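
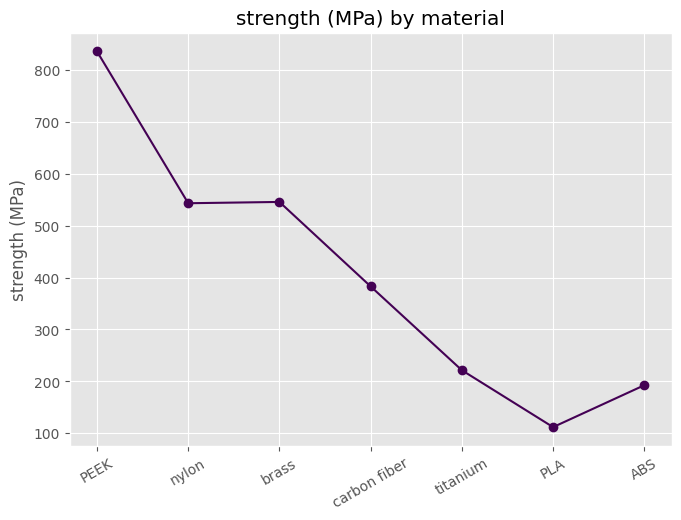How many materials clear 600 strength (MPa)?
1

Above 600: PEEK.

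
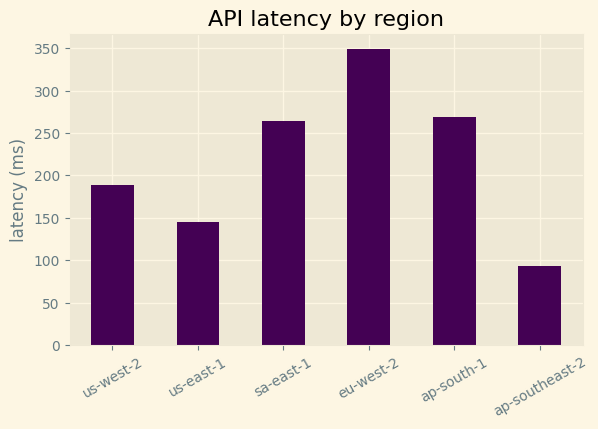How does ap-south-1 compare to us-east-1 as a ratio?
ap-south-1 ≈ 250, us-east-1 ≈ 150; 250/150 ≈ 1.67.

≈ 1.67×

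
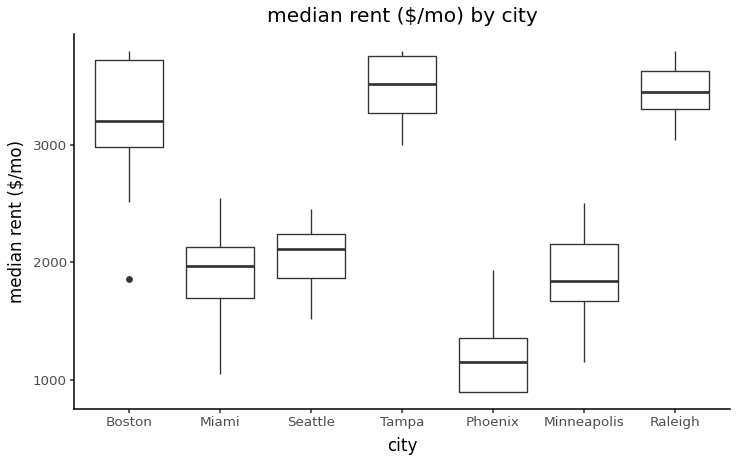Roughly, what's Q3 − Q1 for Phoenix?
≈ 500

Q3 ≈ 1500, Q1 ≈ 1000; IQR ≈ 500.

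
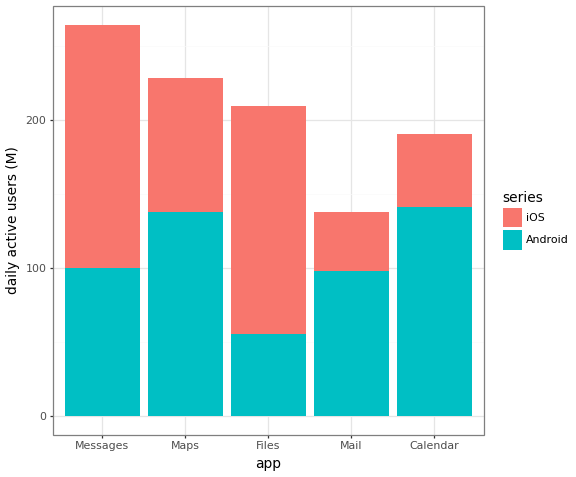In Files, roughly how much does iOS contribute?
iOS top ≈ 200, bottom ≈ 50; segment ≈ 150.

≈ 150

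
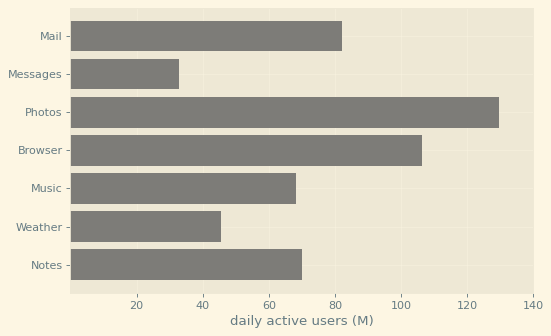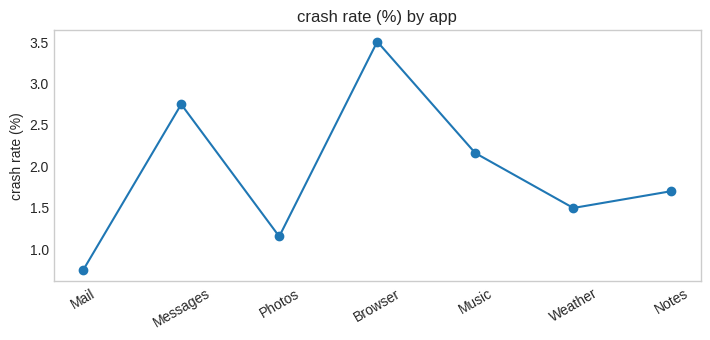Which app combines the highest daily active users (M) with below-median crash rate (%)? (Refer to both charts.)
Photos

Chart 2 median crash rate (%) ≈ 1.5; below-median apps: Mail, Photos, Weather. Among those, Photos has the highest daily active users (M) (≈ 120).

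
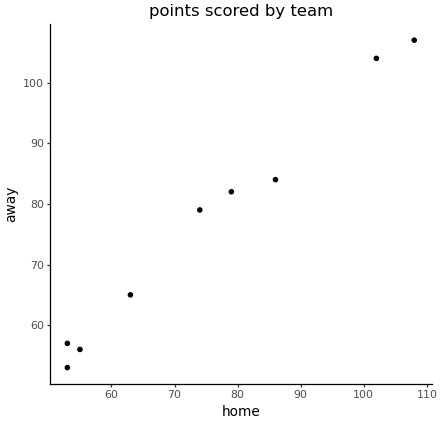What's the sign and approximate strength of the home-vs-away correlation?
Points are positively correlated; strong (|r| ≈ 1.0).

positive, strong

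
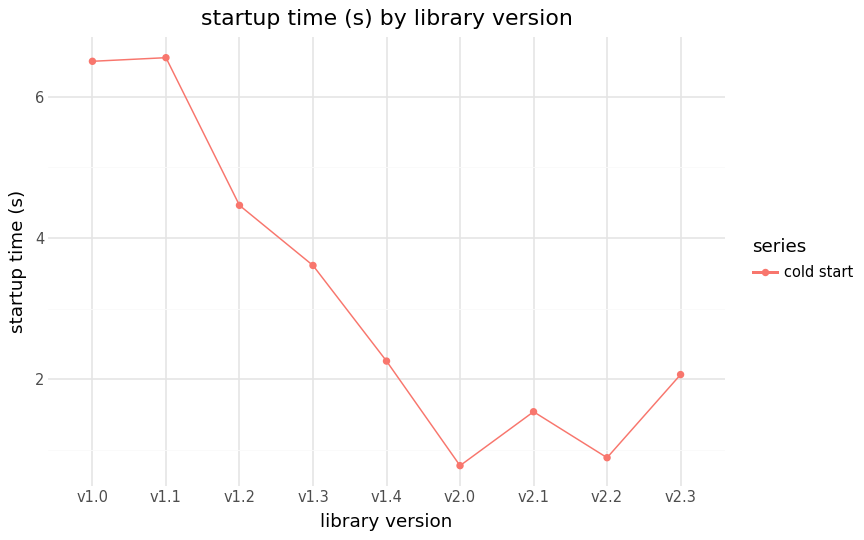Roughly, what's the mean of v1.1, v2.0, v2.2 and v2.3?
≈ 2.62

(6.5 + 1.0 + 1.0 + 2.0) / 4 ≈ 2.62.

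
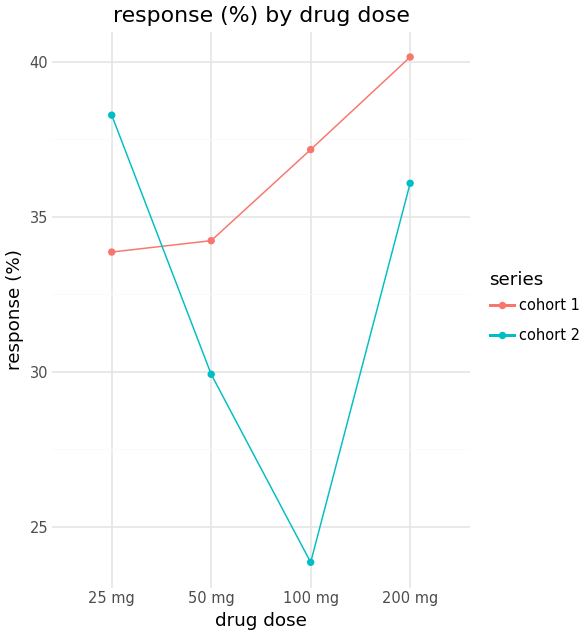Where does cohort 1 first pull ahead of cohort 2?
25 mg: cohort 1 ≈ 34 vs cohort 2 ≈ 38 (not yet); 50 mg: cohort 1 ≈ 34 vs cohort 2 ≈ 30 (first crossover).

50 mg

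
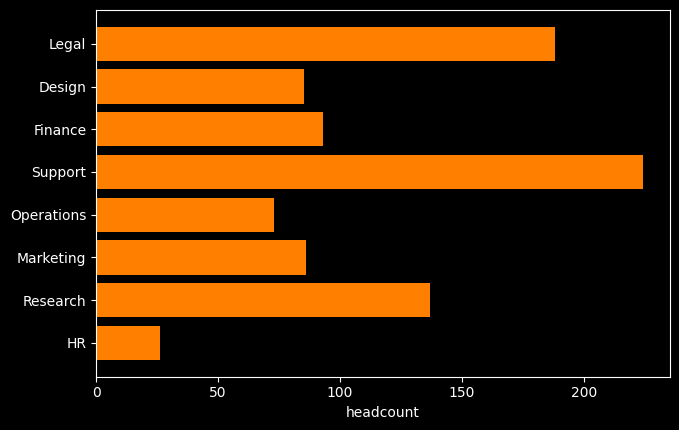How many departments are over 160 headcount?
2

Above 160: Legal, Support.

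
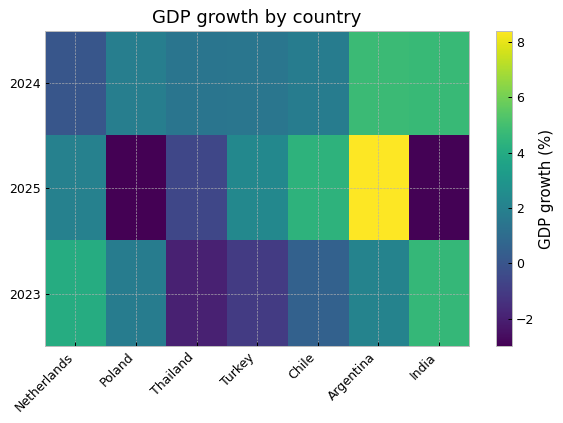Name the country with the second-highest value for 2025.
Chile

Top 3 for 2025: Argentina ≈ 8, Chile ≈ 4, Turkey ≈ 2.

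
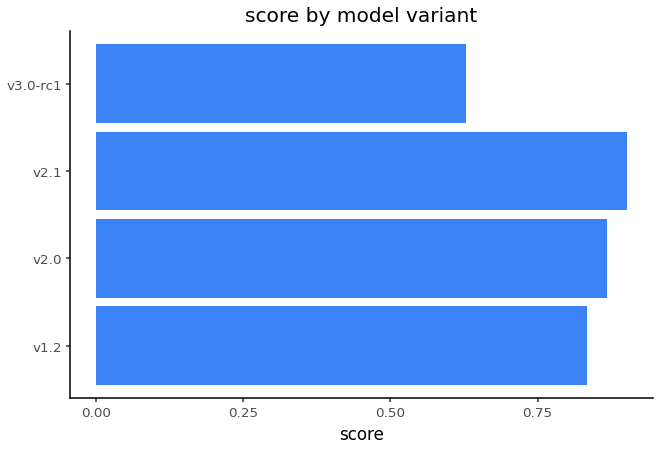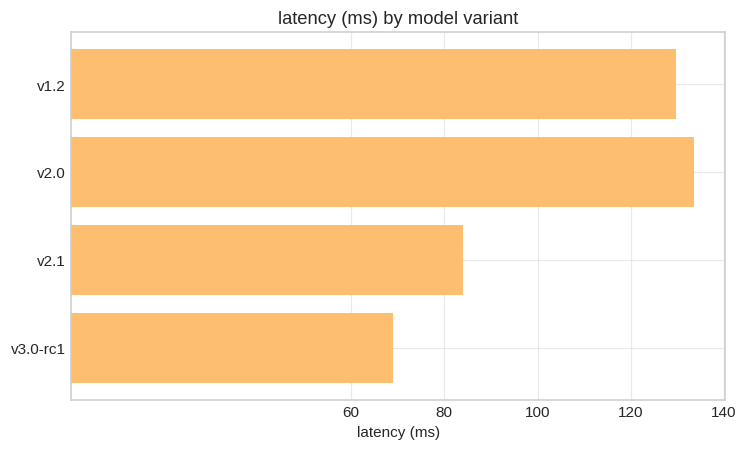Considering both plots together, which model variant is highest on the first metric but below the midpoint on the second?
Chart 2 median latency (ms) ≈ 100; below-median model variants: v2.1, v3.0-rc1. Among those, v2.1 has the highest score (≈ 0.9).

v2.1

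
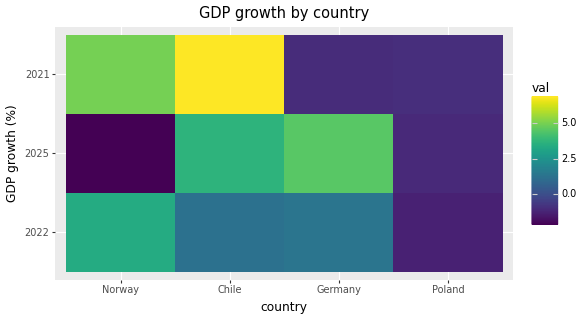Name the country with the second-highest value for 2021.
Top 3 for 2021: Chile ≈ 7, Norway ≈ 5, Poland ≈ -1.

Norway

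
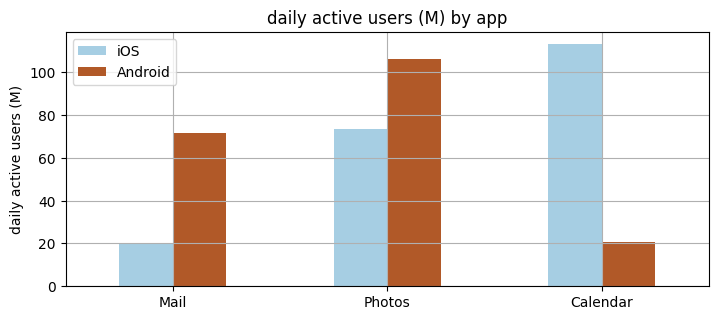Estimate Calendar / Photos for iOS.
Calendar ≈ 110, Photos ≈ 70; 110/70 ≈ 1.57.

≈ 1.57×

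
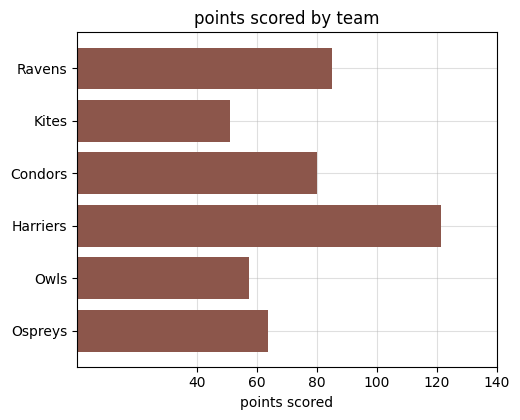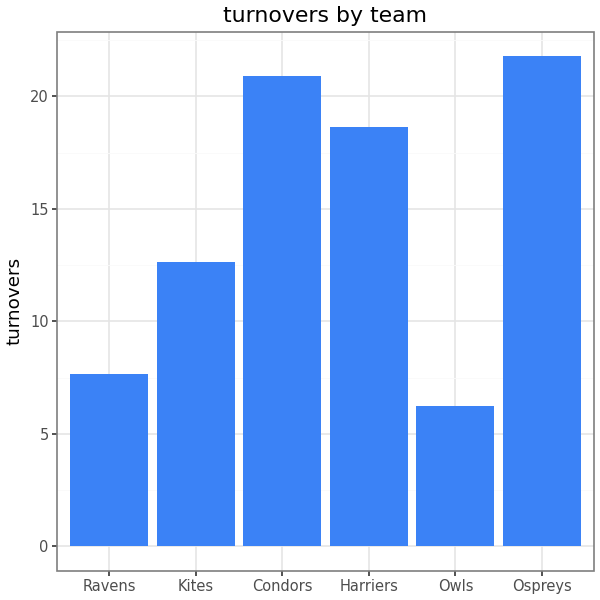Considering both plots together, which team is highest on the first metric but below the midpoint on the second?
Ravens

Chart 2 median turnovers ≈ 16; below-median teams: Ravens, Kites, Owls. Among those, Ravens has the highest points scored (≈ 80).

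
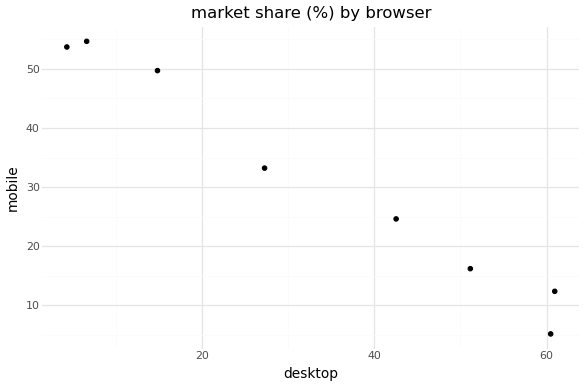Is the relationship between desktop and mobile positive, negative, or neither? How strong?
negative, strong

Points are negatively correlated; strong (|r| ≈ 1.0).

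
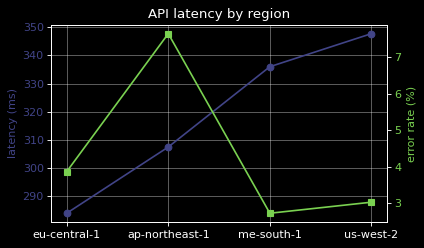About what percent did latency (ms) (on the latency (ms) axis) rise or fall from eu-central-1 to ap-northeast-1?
≈ +10.7%

eu-central-1 ≈ 280, ap-northeast-1 ≈ 310; (310 − 280) / 280 ≈ +10.7%.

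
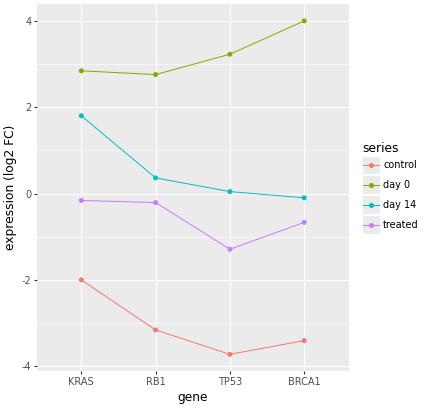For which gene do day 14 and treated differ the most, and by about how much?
KRAS: day 14 ≈ 2, treated ≈ 0 → gap ≈ 2. Next-largest (TP53) is only ≈ 1.

KRAS, ≈ 2 log2 FC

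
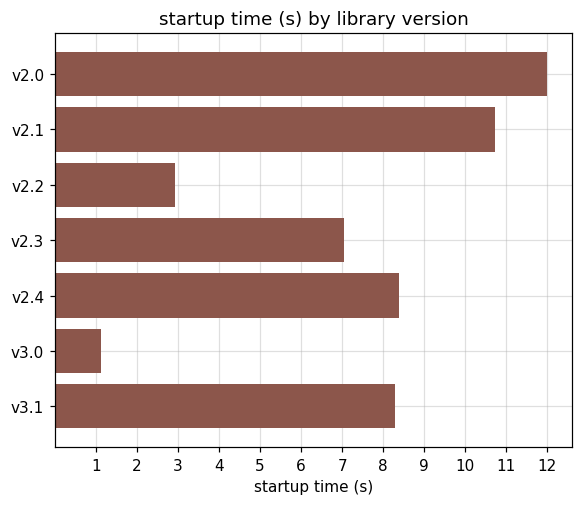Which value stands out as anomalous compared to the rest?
v3.0

v3.0 ≈ 1; the rest sit between ≈ 3 and ≈ 12.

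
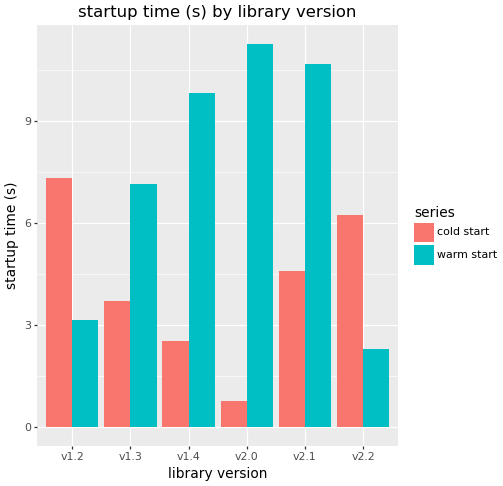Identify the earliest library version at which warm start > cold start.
v1.3

v1.2: warm start ≈ 3 vs cold start ≈ 7 (not yet); v1.3: warm start ≈ 7 vs cold start ≈ 4 (first crossover).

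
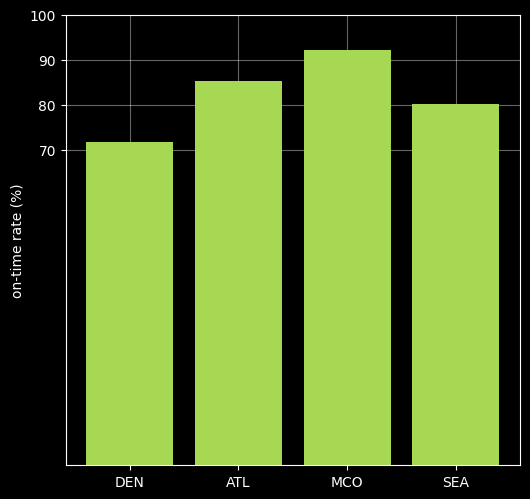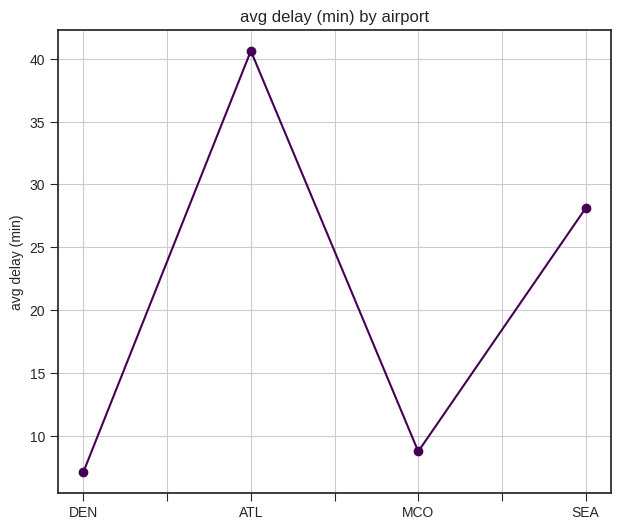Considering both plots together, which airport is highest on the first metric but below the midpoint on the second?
MCO

Chart 2 median avg delay (min) ≈ 20; below-median airports: DEN, MCO. Among those, MCO has the highest on-time rate (%) (≈ 90).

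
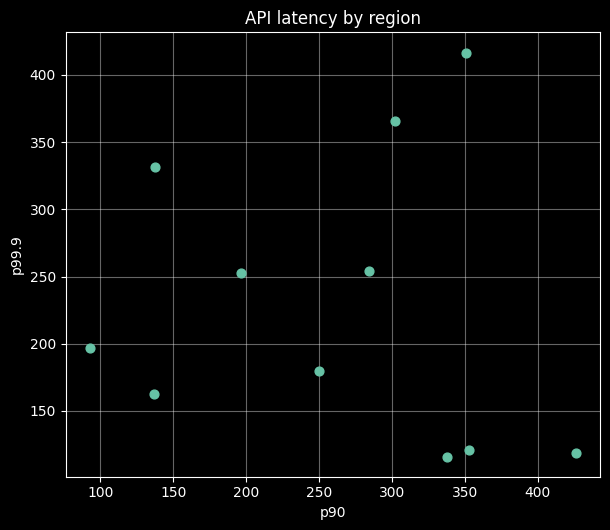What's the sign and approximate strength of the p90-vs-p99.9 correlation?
no clear correlation

Points are roughly uncorrelated; weak (|r| ≈ 0.1).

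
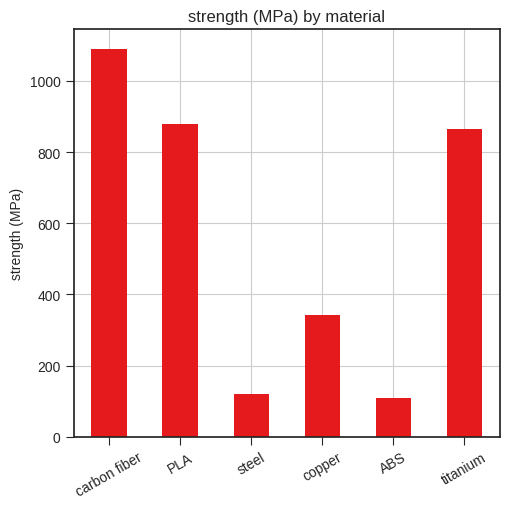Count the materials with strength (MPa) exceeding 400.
Above 400: carbon fiber, PLA, titanium.

3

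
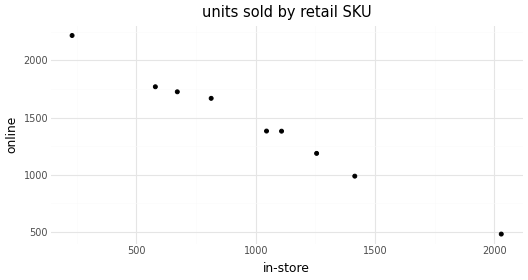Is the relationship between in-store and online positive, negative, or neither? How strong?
negative, strong

Points are negatively correlated; strong (|r| ≈ 1.0).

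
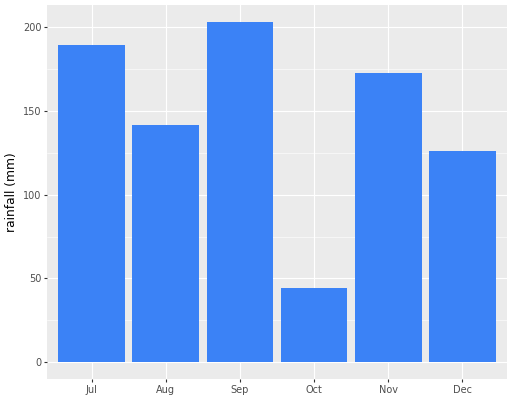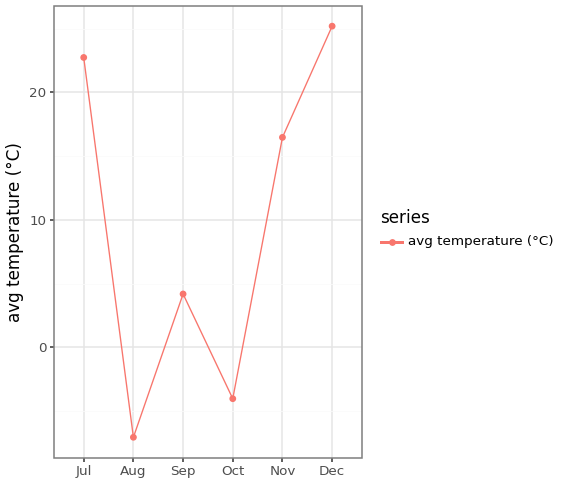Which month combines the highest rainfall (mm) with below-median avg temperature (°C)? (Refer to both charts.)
Sep

Chart 2 median avg temperature (°C) ≈ 10; below-median months: Aug, Sep, Oct. Among those, Sep has the highest rainfall (mm) (≈ 200).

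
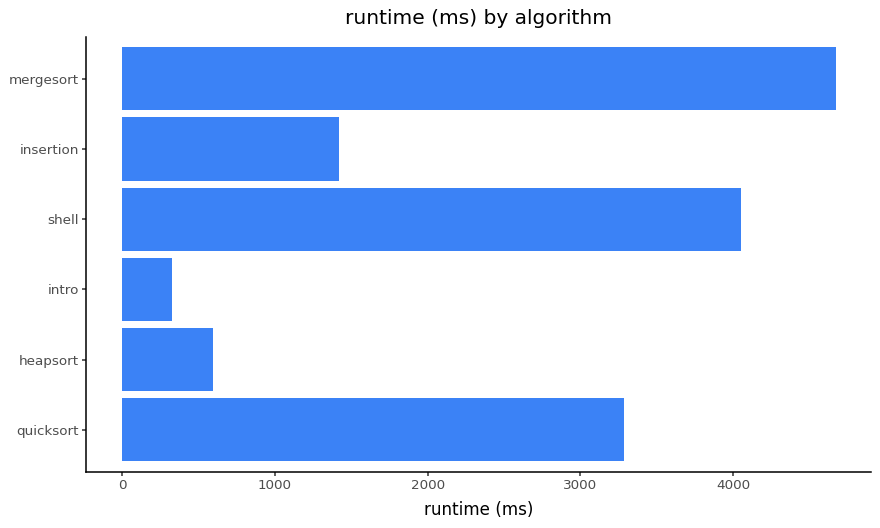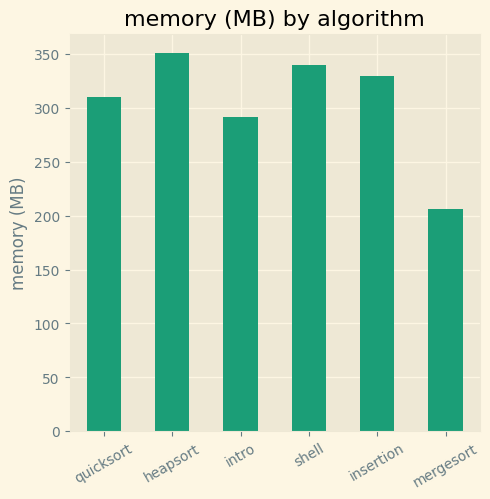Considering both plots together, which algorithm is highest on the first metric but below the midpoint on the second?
Chart 2 median memory (MB) ≈ 300; below-median algorithms: quicksort, intro, mergesort. Among those, mergesort has the highest runtime (ms) (≈ 4500).

mergesort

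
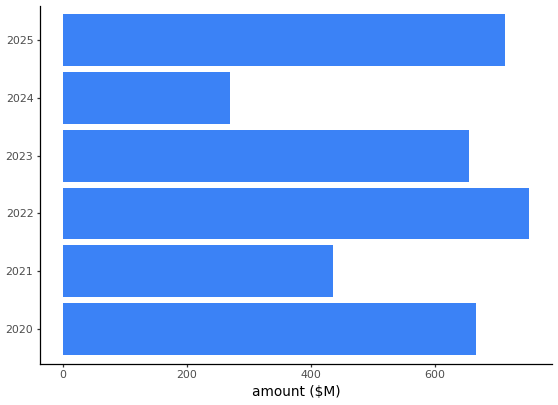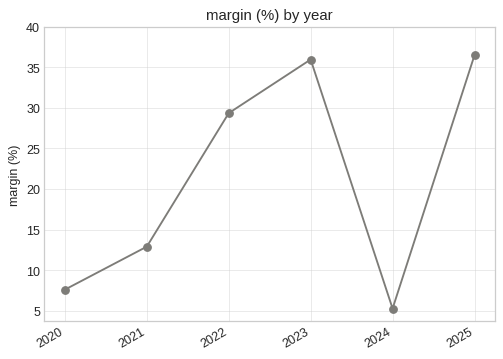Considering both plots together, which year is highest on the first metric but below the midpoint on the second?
2020

Chart 2 median margin (%) ≈ 20; below-median years: 2020, 2021, 2024. Among those, 2020 has the highest amount ($M) (≈ 700).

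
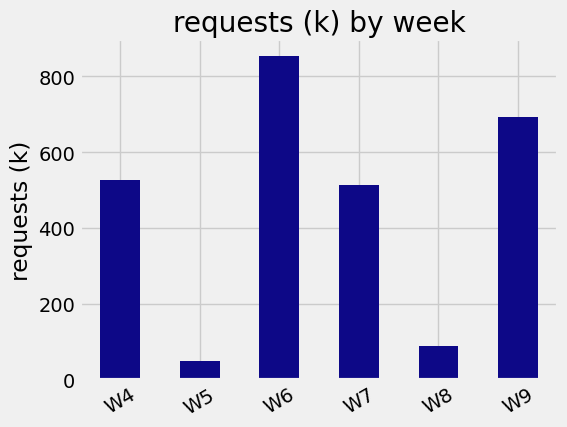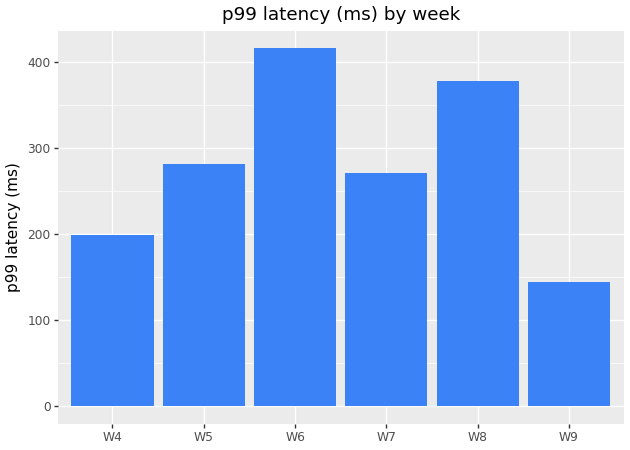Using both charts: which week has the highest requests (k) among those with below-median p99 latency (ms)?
W9

Chart 2 median p99 latency (ms) ≈ 300; below-median weeks: W4, W7, W9. Among those, W9 has the highest requests (k) (≈ 700).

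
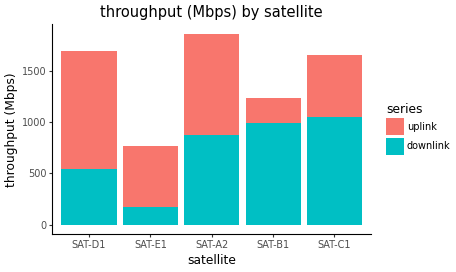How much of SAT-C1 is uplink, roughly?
≈ 600

uplink top ≈ 1600, bottom ≈ 1000; segment ≈ 600.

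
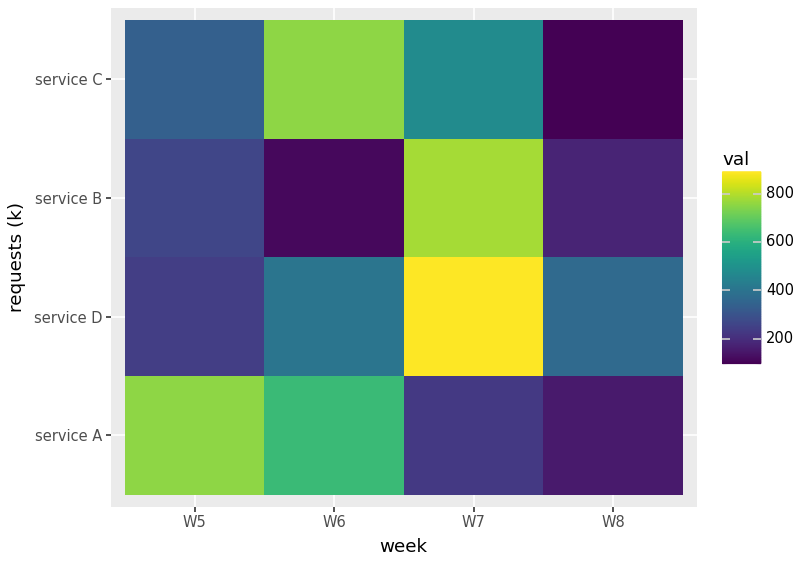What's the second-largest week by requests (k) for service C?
Top 3 for service C: W6 ≈ 800, W7 ≈ 500, W5 ≈ 300.

W7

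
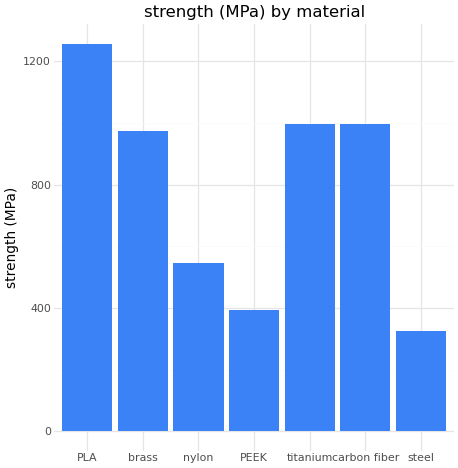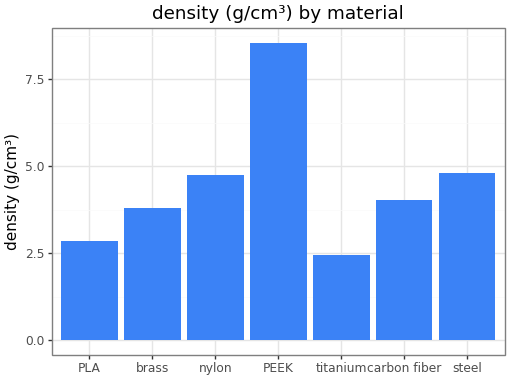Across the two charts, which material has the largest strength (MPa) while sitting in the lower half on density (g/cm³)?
Chart 2 median density (g/cm³) ≈ 4; below-median materials: PLA, brass, titanium. Among those, PLA has the highest strength (MPa) (≈ 1200).

PLA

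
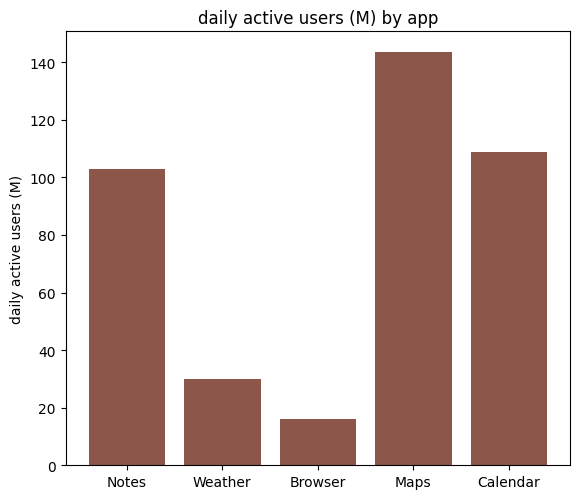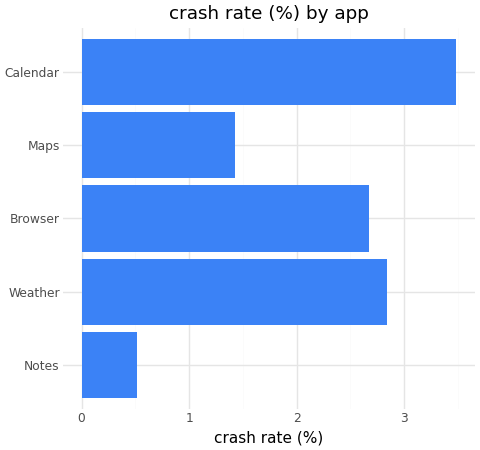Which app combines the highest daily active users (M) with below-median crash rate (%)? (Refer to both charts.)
Chart 2 median crash rate (%) ≈ 2.5; below-median apps: Notes, Maps. Among those, Maps has the highest daily active users (M) (≈ 140).

Maps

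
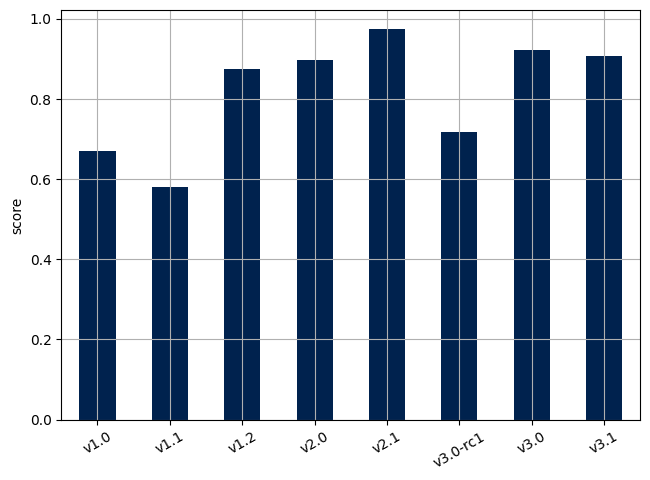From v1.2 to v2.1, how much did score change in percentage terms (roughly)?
≈ +11.1%

v1.2 ≈ 0.9, v2.1 ≈ 1.0; (1.0 − 0.9) / 0.9 ≈ +11.1%.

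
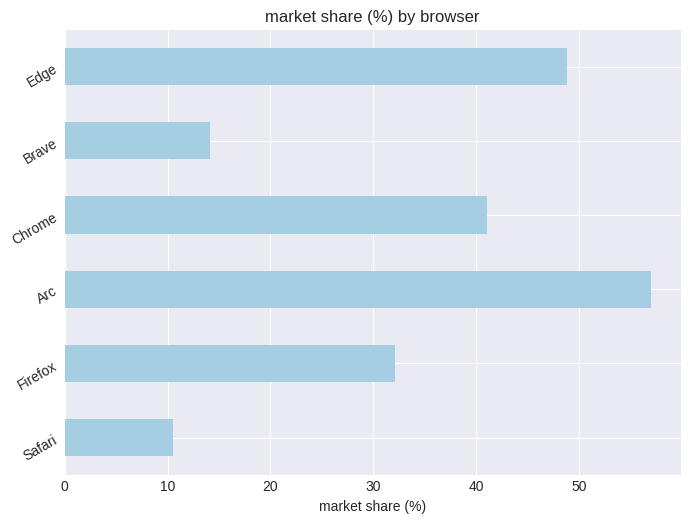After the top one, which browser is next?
Top 3: Arc ≈ 55, Edge ≈ 50, Chrome ≈ 40.

Edge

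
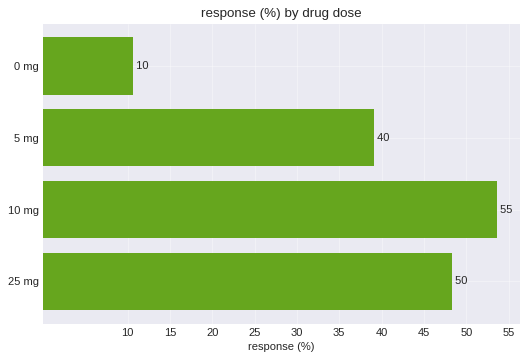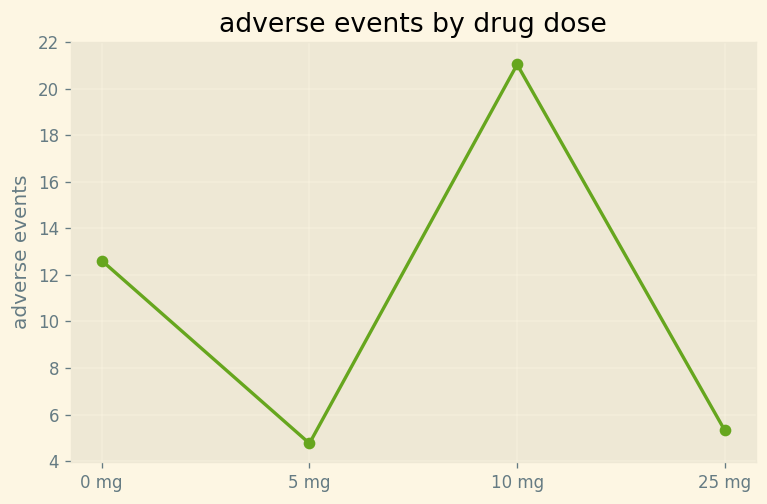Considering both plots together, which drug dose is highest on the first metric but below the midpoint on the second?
Chart 2 median adverse events ≈ 8; below-median drug doses: 5 mg, 25 mg. Among those, 25 mg has the highest response (%) (≈ 50).

25 mg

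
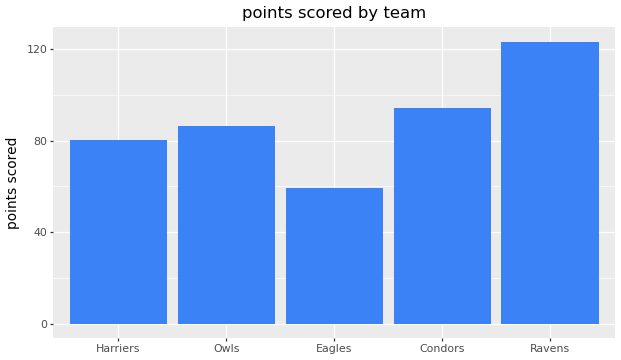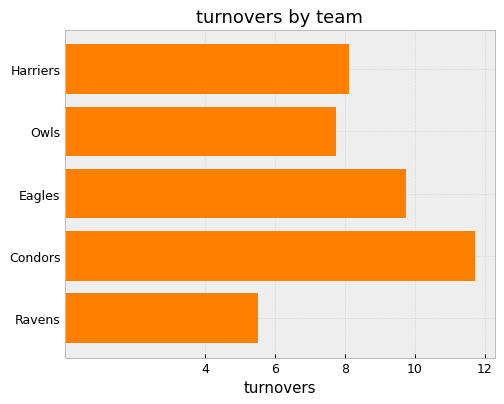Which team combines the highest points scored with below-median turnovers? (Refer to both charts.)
Chart 2 median turnovers ≈ 8; below-median teams: Owls, Ravens. Among those, Ravens has the highest points scored (≈ 120).

Ravens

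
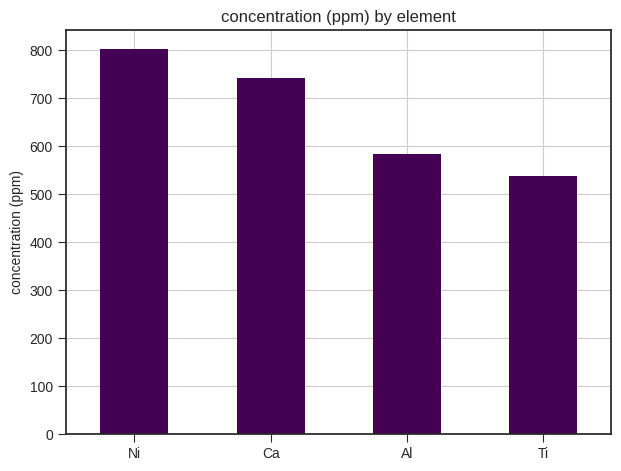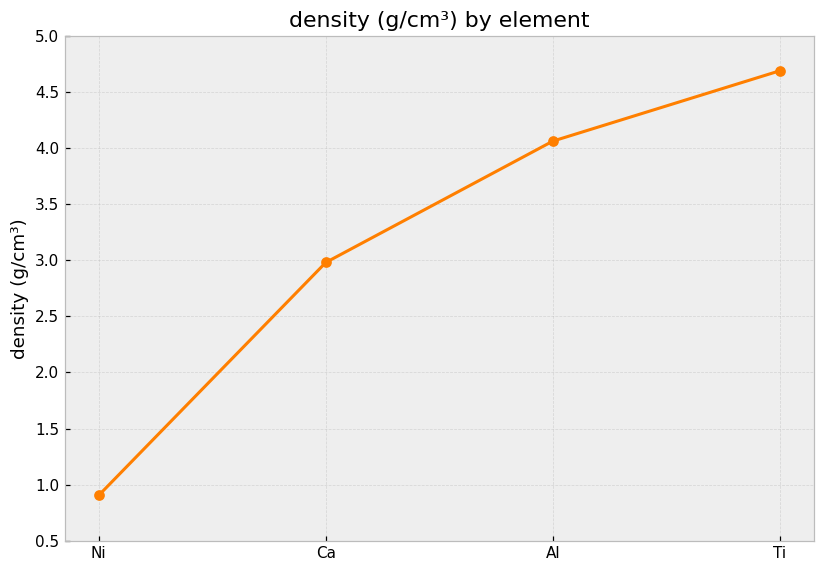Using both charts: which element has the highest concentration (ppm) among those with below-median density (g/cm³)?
Ni

Chart 2 median density (g/cm³) ≈ 3.5; below-median elements: Ni, Ca. Among those, Ni has the highest concentration (ppm) (≈ 800).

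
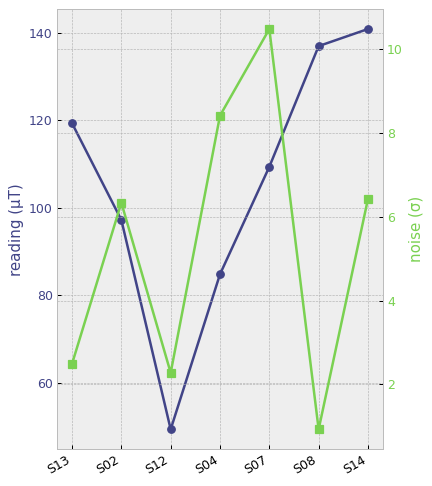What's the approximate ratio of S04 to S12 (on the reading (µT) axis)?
≈ 1.6×

S04 ≈ 80, S12 ≈ 50; 80/50 ≈ 1.6.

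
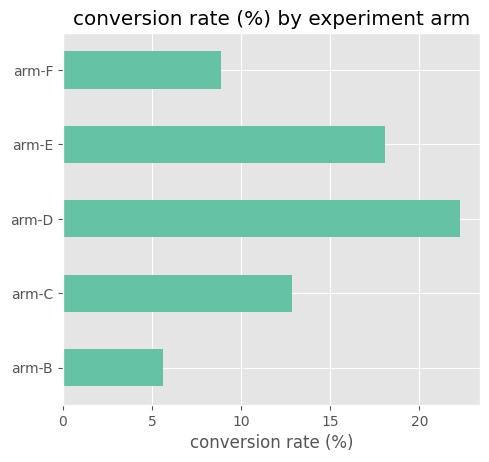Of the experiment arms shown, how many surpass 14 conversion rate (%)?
2

Above 14: arm-D, arm-E.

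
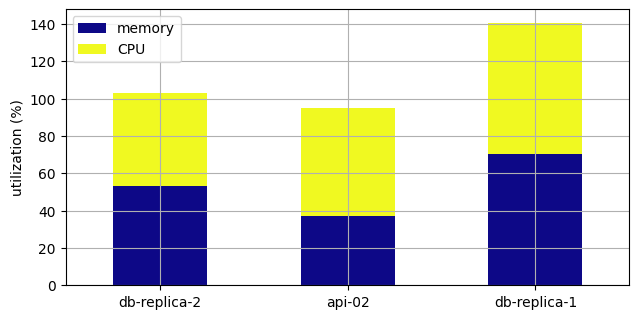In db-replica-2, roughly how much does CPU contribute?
CPU top ≈ 100, bottom ≈ 60; segment ≈ 40.

≈ 40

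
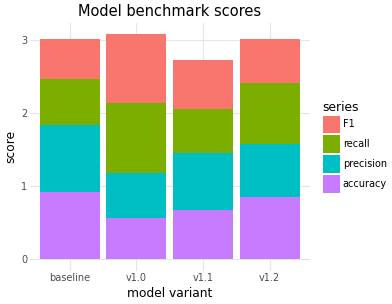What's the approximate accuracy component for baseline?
accuracy top ≈ 1.0, bottom ≈ 0.0; segment ≈ 1.0.

≈ 1.0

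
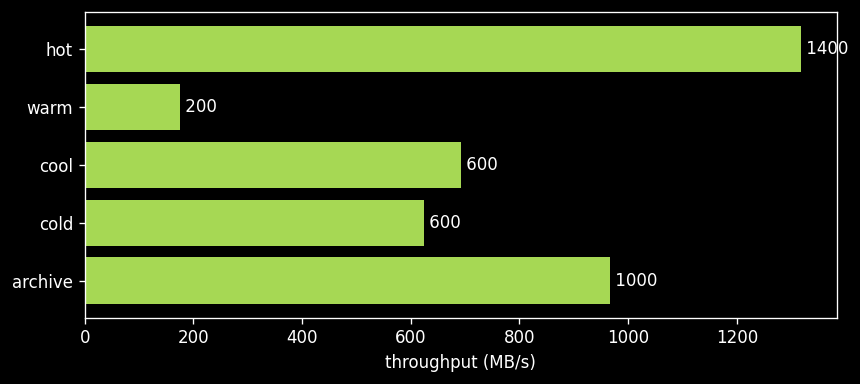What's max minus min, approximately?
Max hot ≈ 1400, min warm ≈ 200; range ≈ 1200.

≈ 1200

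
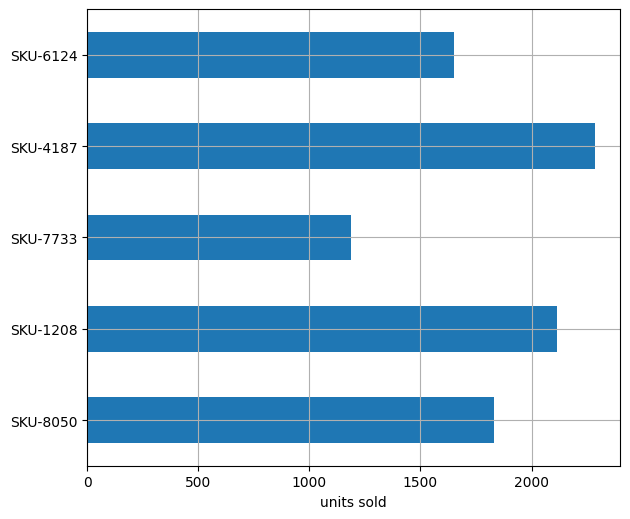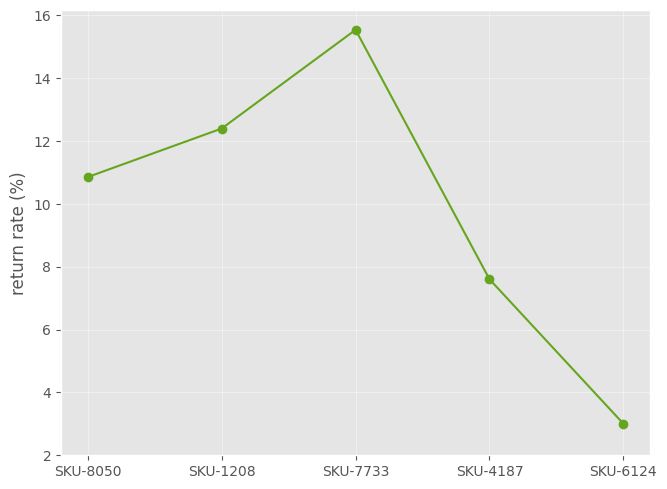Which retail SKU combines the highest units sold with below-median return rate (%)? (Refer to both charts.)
Chart 2 median return rate (%) ≈ 10; below-median retail SKUs: SKU-4187, SKU-6124. Among those, SKU-4187 has the highest units sold (≈ 2500).

SKU-4187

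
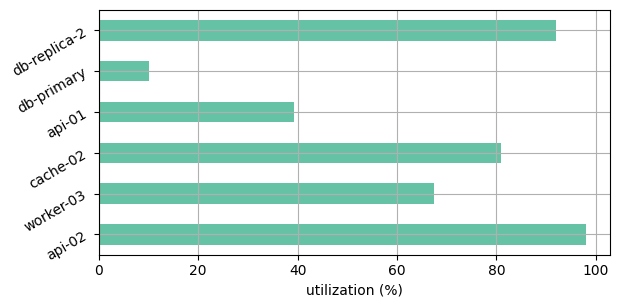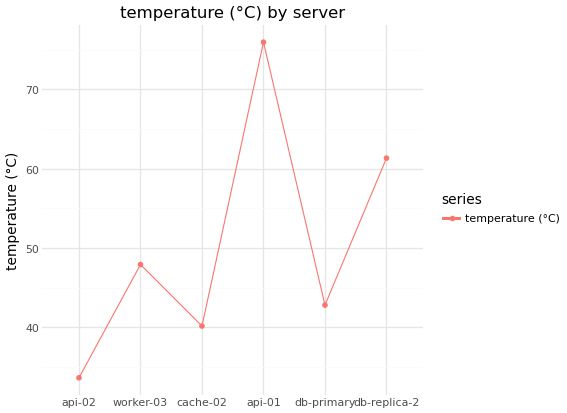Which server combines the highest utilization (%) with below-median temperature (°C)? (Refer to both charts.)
Chart 2 median temperature (°C) ≈ 50; below-median servers: api-02, cache-02, db-primary. Among those, api-02 has the highest utilization (%) (≈ 100).

api-02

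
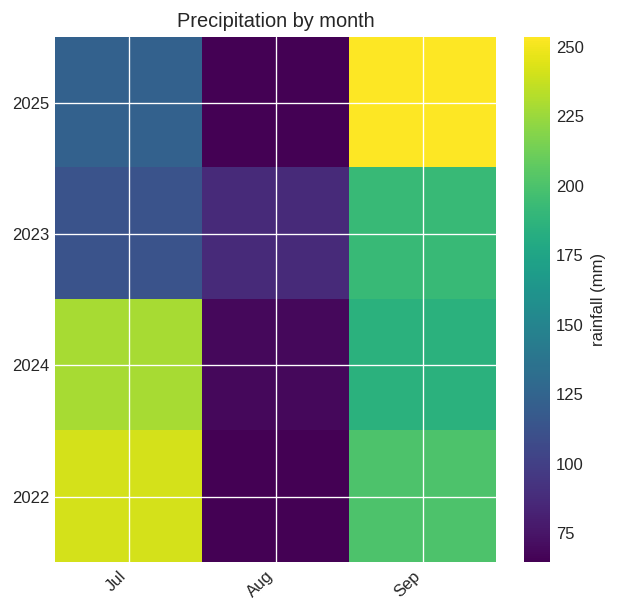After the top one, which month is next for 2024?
Top 3 for 2024: Jul ≈ 220, Sep ≈ 180, Aug ≈ 60.

Sep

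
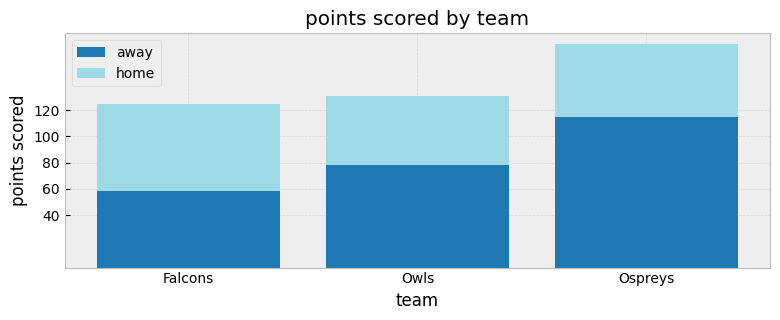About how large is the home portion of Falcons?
≈ 60

home top ≈ 120, bottom ≈ 60; segment ≈ 60.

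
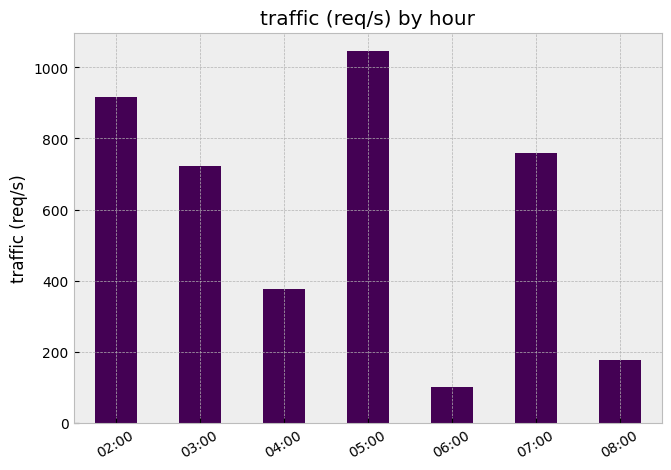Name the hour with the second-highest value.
02:00

Top 3: 05:00 ≈ 1000, 02:00 ≈ 900, 07:00 ≈ 800.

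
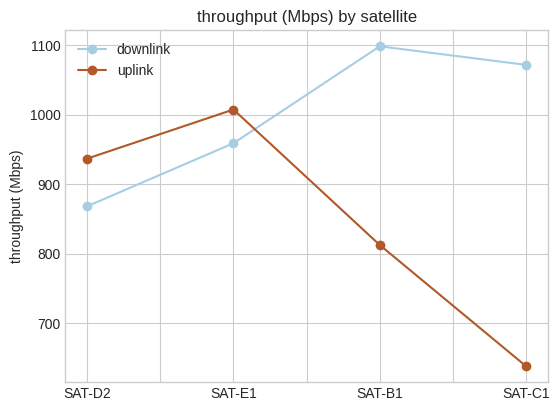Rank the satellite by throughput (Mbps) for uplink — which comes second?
Top 3 for uplink: SAT-E1 ≈ 1000, SAT-D2 ≈ 950, SAT-B1 ≈ 800.

SAT-D2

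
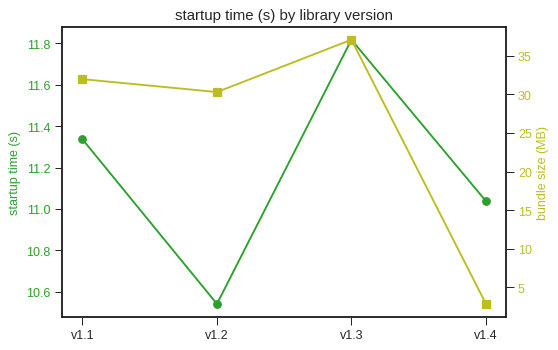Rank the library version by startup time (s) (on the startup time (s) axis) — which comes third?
v1.4

Top 4 (on the startup time (s) axis): v1.3 ≈ 11.8, v1.1 ≈ 11.4, v1.4 ≈ 11.0, v1.2 ≈ 10.6.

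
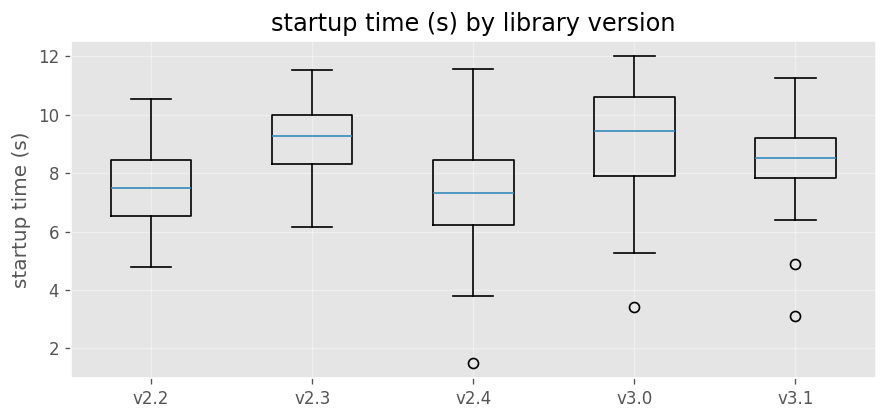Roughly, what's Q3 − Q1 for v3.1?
Q3 ≈ 9.2, Q1 ≈ 7.8; IQR ≈ 1.4.

≈ 1.4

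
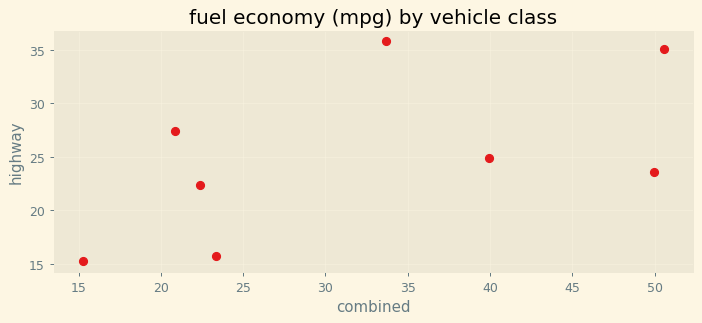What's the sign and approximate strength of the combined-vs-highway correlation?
Points are positively correlated; moderate (|r| ≈ 0.6).

positive, moderate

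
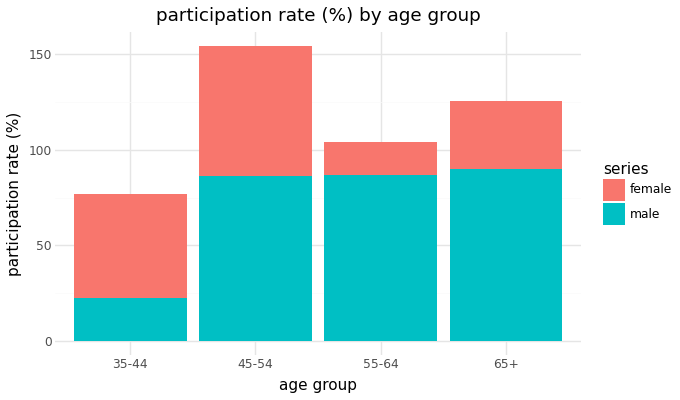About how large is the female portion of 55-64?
≈ 20

female top ≈ 100, bottom ≈ 80; segment ≈ 20.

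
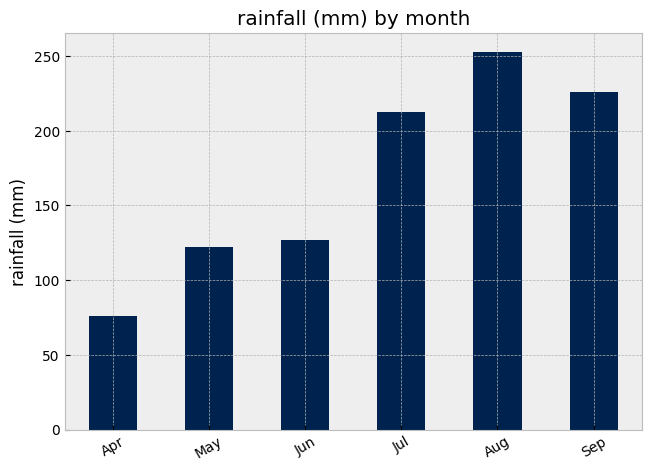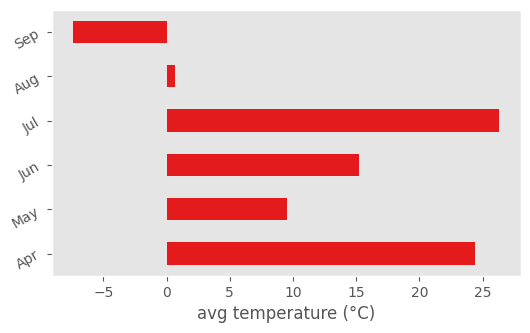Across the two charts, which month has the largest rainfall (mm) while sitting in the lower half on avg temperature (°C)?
Aug

Chart 2 median avg temperature (°C) ≈ 10; below-median months: May, Aug, Sep. Among those, Aug has the highest rainfall (mm) (≈ 250).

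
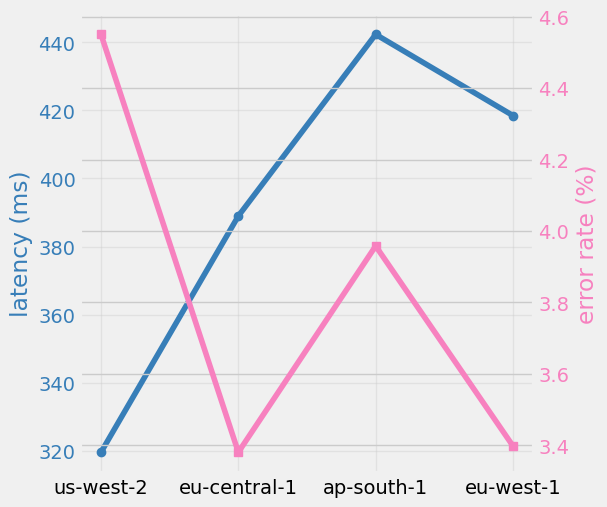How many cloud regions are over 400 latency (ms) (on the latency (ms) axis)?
2

Above 400: ap-south-1, eu-west-1.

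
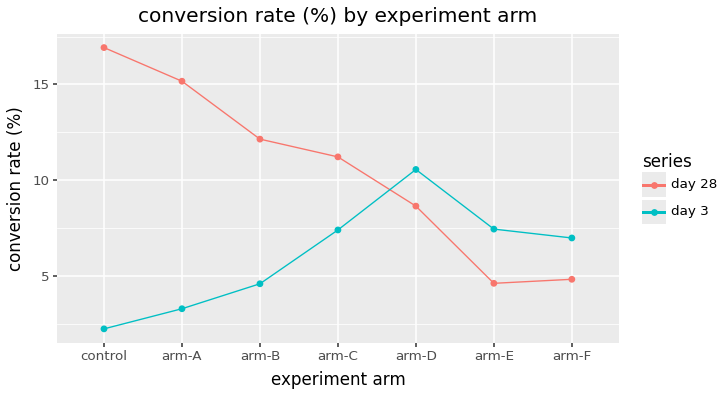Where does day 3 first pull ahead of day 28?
arm-C: day 3 ≈ 8 vs day 28 ≈ 12 (not yet); arm-D: day 3 ≈ 10 vs day 28 ≈ 8 (first crossover).

arm-D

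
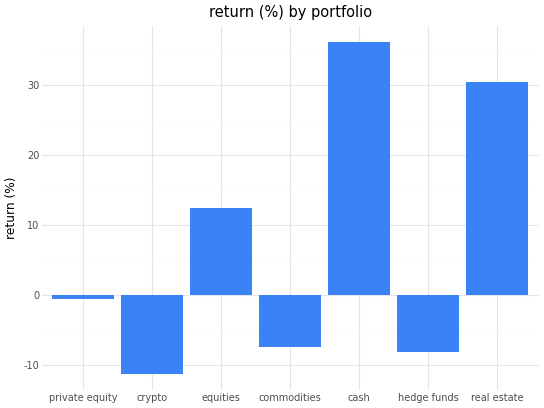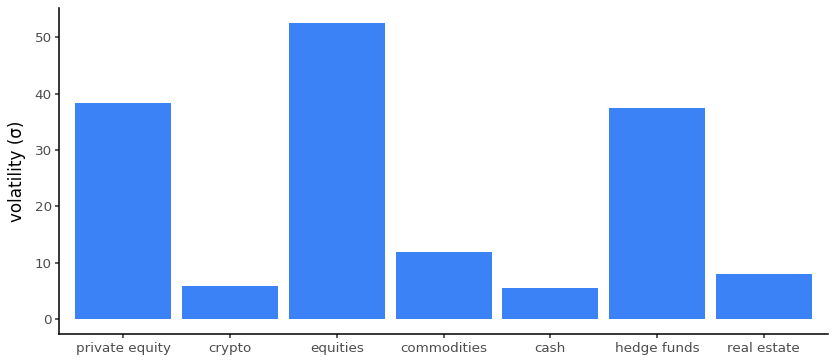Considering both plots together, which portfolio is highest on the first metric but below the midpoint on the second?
Chart 2 median volatility (σ) ≈ 10; below-median portfolios: crypto, cash, real estate. Among those, cash has the highest return (%) (≈ 35).

cash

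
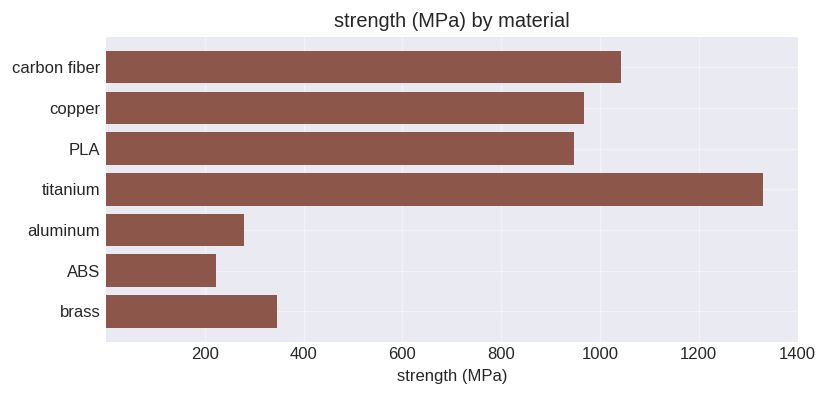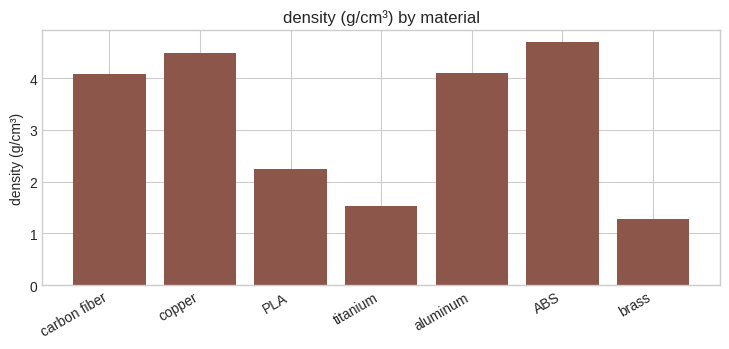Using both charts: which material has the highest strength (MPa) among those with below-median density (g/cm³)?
titanium

Chart 2 median density (g/cm³) ≈ 4; below-median materials: PLA, titanium, brass. Among those, titanium has the highest strength (MPa) (≈ 1400).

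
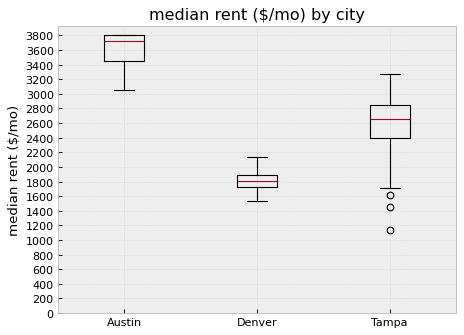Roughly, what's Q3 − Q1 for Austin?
Q3 ≈ 3800, Q1 ≈ 3400; IQR ≈ 400.

≈ 400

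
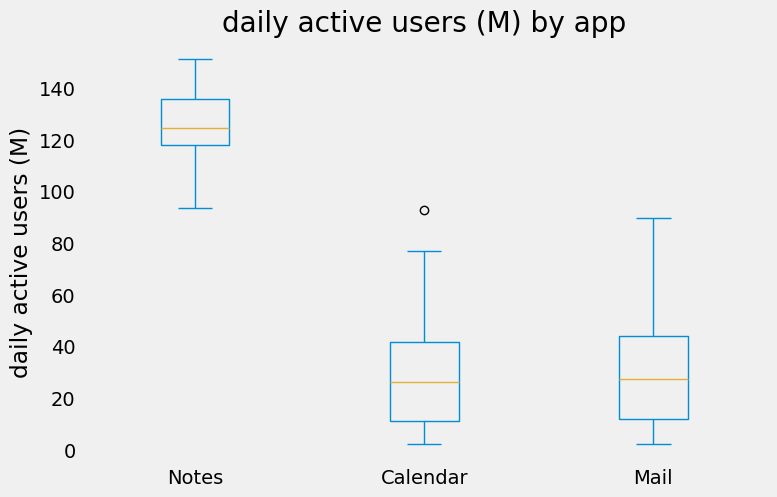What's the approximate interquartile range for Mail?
Q3 ≈ 40, Q1 ≈ 10; IQR ≈ 30.

≈ 30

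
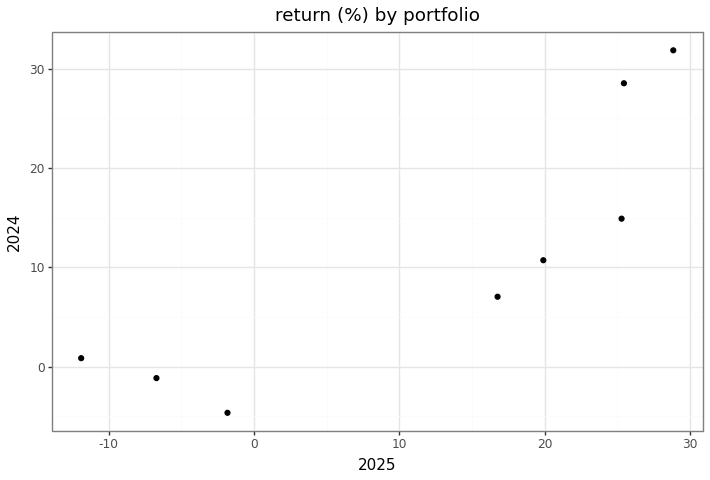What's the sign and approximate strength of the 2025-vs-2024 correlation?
Points are positively correlated; strong (|r| ≈ 0.9).

positive, strong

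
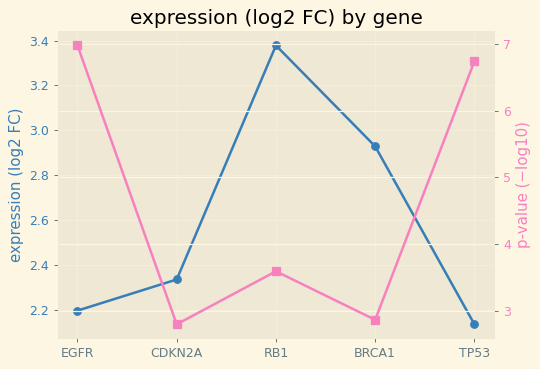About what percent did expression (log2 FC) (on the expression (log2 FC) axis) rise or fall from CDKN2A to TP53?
≈ -8.3%

CDKN2A ≈ 2.4, TP53 ≈ 2.2; (2.2 − 2.4) / 2.4 ≈ -8.3%.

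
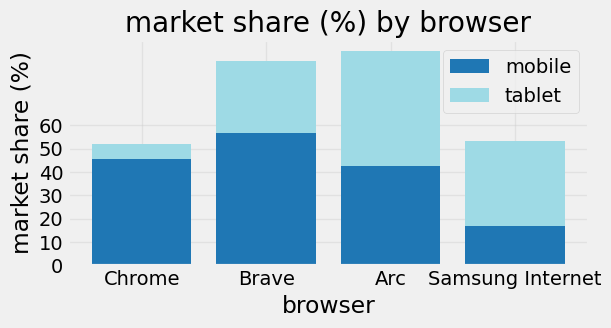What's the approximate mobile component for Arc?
≈ 40

mobile top ≈ 40, bottom ≈ 0; segment ≈ 40.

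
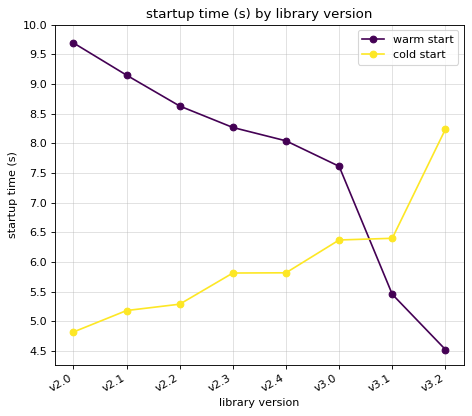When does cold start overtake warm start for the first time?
v3.0: cold start ≈ 6.5 vs warm start ≈ 7.5 (not yet); v3.1: cold start ≈ 6.5 vs warm start ≈ 5.5 (first crossover).

v3.1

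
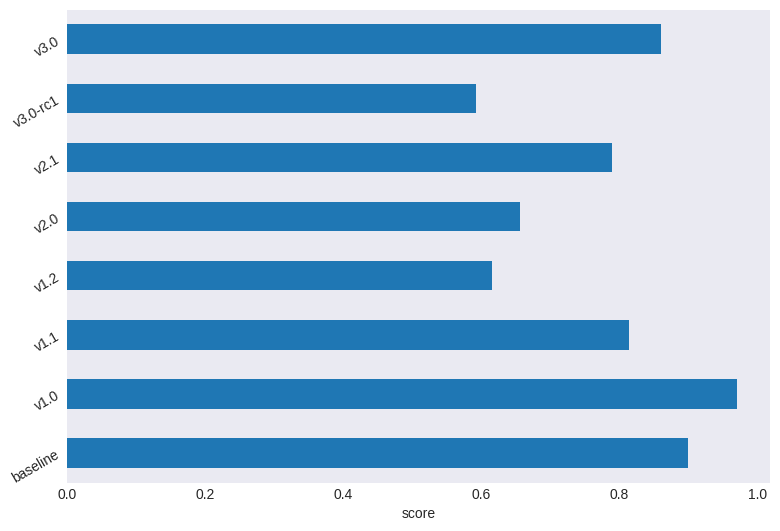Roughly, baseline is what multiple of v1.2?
baseline ≈ 0.9, v1.2 ≈ 0.6; 0.9/0.6 ≈ 1.5.

≈ 1.5×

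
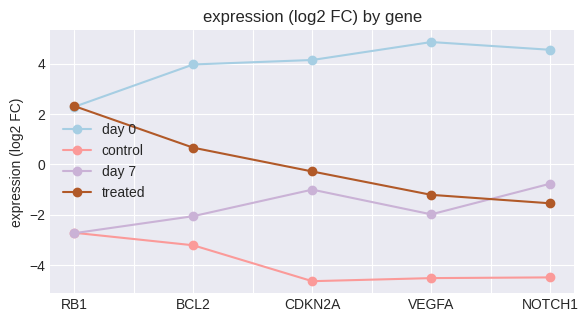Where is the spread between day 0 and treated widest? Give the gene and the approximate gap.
NOTCH1: day 0 ≈ 5, treated ≈ -2 → gap ≈ 7. Next-largest (VEGFA) is only ≈ 6.

NOTCH1, ≈ 7 log2 FC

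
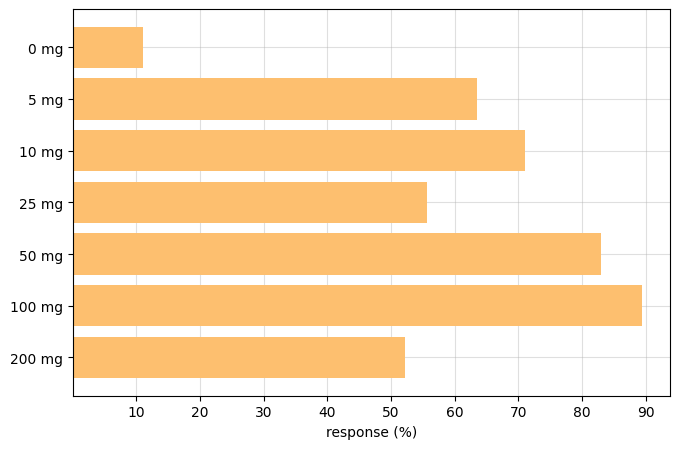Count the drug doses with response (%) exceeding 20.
6

Above 20: 5 mg, 10 mg, 25 mg, 50 mg, 100 mg, 200 mg.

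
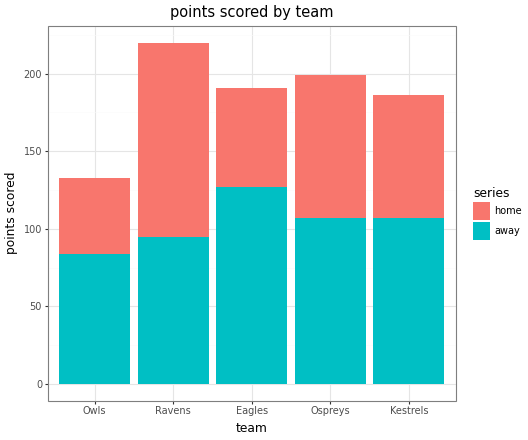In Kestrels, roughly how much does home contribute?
home top ≈ 180, bottom ≈ 100; segment ≈ 80.

≈ 80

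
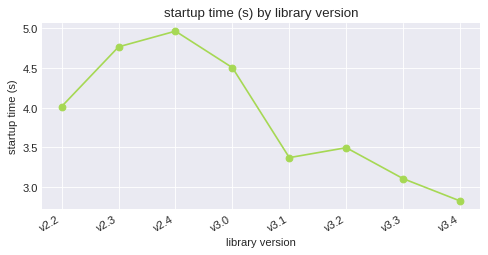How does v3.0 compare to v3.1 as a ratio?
v3.0 ≈ 4.6, v3.1 ≈ 3.4; 4.6/3.4 ≈ 1.35.

≈ 1.35×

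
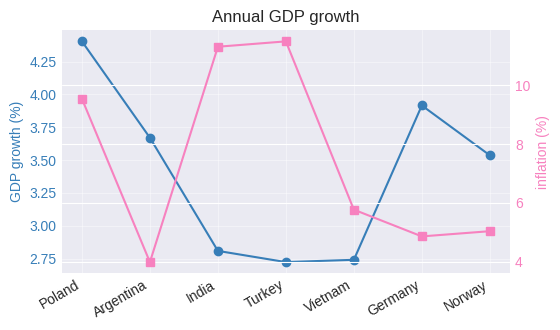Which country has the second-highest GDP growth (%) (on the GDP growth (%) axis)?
Top 3 (on the GDP growth (%) axis): Poland ≈ 4.4, Germany ≈ 4.0, Argentina ≈ 3.6.

Germany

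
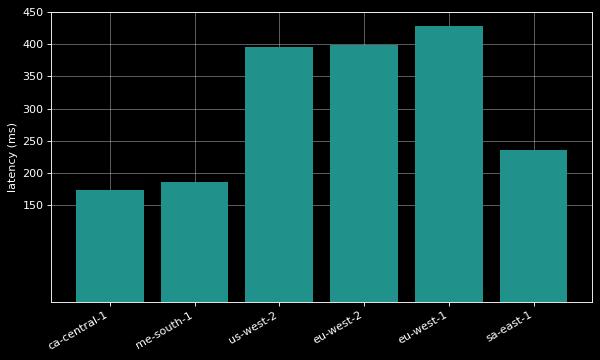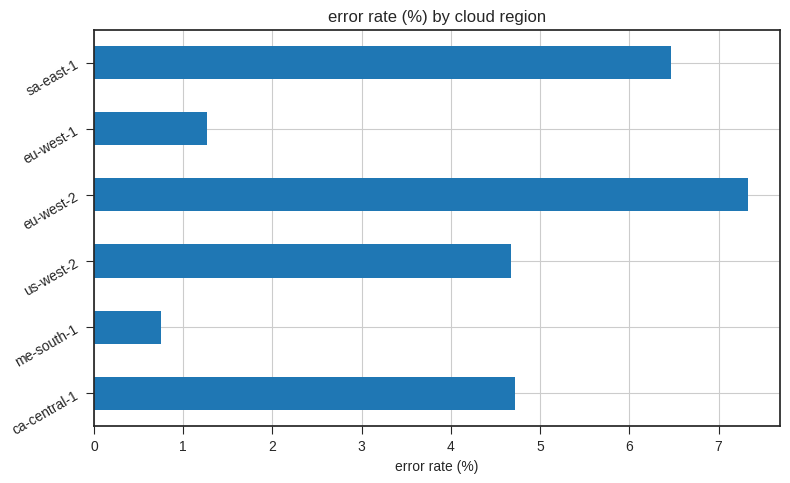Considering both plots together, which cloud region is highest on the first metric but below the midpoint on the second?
eu-west-1

Chart 2 median error rate (%) ≈ 5; below-median cloud regions: me-south-1, us-west-2, eu-west-1. Among those, eu-west-1 has the highest latency (ms) (≈ 450).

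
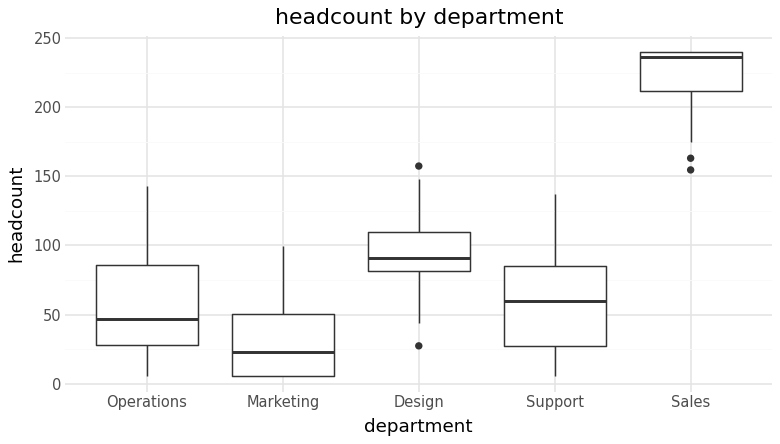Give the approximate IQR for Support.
≈ 60

Q3 ≈ 80, Q1 ≈ 20; IQR ≈ 60.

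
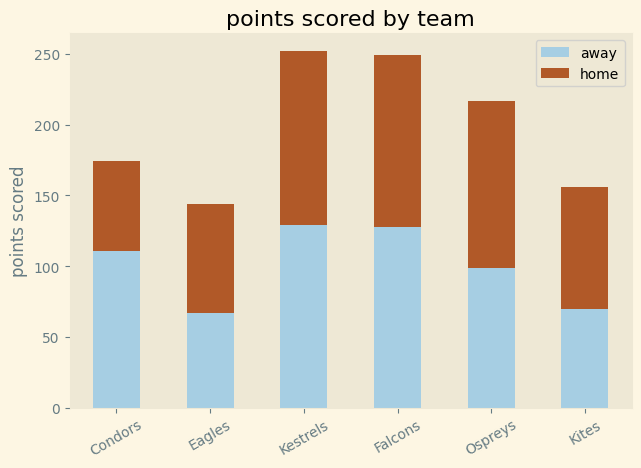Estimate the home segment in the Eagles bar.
home top ≈ 150, bottom ≈ 75; segment ≈ 75.

≈ 75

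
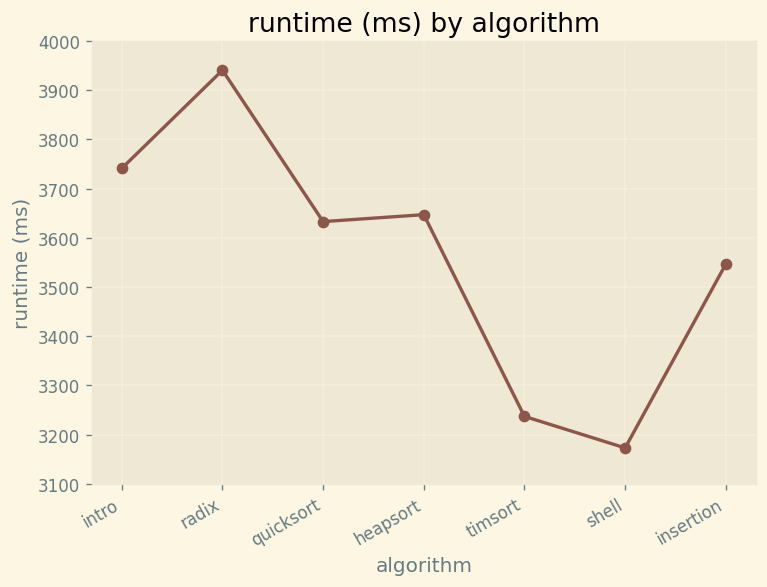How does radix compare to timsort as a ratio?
≈ 1.22×

radix ≈ 3900, timsort ≈ 3200; 3900/3200 ≈ 1.22.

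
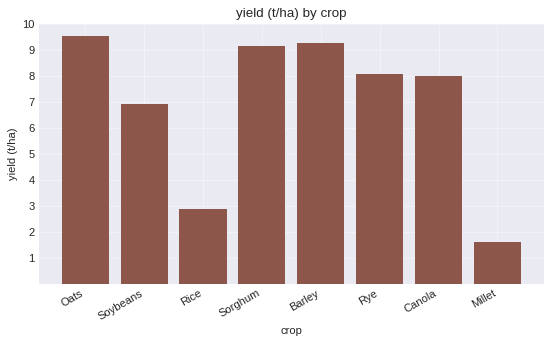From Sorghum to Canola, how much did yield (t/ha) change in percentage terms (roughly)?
≈ -11.1%

Sorghum ≈ 9, Canola ≈ 8; (8 − 9) / 9 ≈ -11.1%.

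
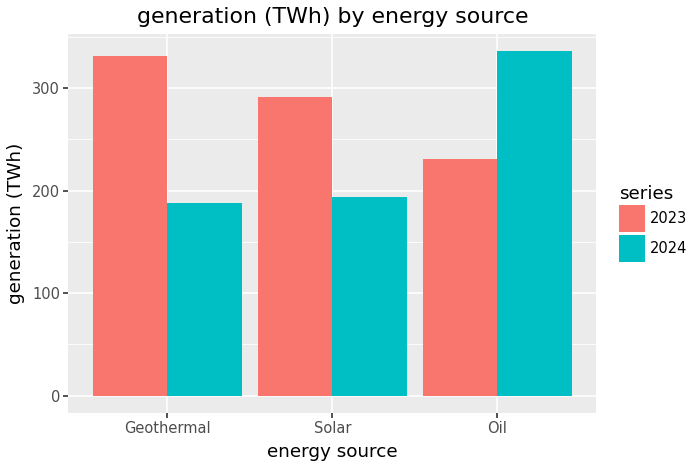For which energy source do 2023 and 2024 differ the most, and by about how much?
Geothermal, ≈ 150 TWh

Geothermal: 2023 ≈ 350, 2024 ≈ 200 → gap ≈ 150. Next-largest (Oil) is only ≈ 100.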